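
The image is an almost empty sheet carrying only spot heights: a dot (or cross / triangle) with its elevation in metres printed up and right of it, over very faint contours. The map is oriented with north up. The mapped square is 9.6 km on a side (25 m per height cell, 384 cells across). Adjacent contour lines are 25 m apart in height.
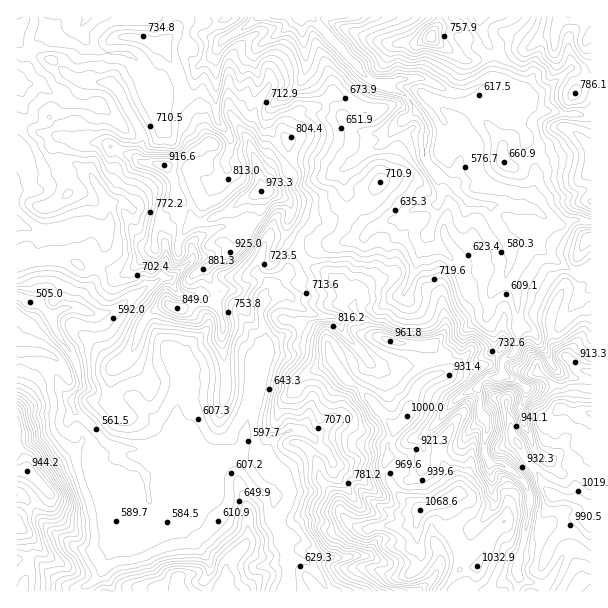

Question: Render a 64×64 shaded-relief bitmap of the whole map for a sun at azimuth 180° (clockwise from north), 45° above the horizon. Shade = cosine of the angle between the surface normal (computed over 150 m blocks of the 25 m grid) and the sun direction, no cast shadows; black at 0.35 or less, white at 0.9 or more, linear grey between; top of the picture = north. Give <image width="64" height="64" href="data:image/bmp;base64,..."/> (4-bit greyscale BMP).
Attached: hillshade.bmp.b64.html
<image width="64" height="64" href="data:image/bmp;base64,Qk12CAAAAAAAAHYAAAAoAAAAQAAAAEAAAAABAAQAAAAAAAAIAAATCwAAEwsAABAAAAAAAAAAAAAAABEREQAiIiIAMzMzAERERABVVVUAZmZmAHd3dwCIiIgAmZmZAKqqqgC7u7sAzMzMAN3d3QDu7u4A////AJqZrNyDVmVmiZmGiZZ6u5unvv/////9VszNundpyHiIiZrN24VUMzRneJZ5h2mqmpjN7u7c3/6GrMy6iJvKiIiJnNyoiGQiEiEkVnmZiJmYiqmZqZiKzciLu7uqmsyYh6rNplaJhmVDEAEmZ6vKmaqrqYd3q7u8y5mZuquIq6iI3NlkaZmZiIZERFZFi7mJqrzu7u3NzLqsqZmqvJmaupvtpnrLqZmZmYd3dlRYmImpve///9u7urypmKvMmZm7zNpozsmaqZqpmZmIZVd2iru8ve7u7Mu7zKqYi8uYqavMl439qJqqqZmZmZmHeHeKu7qruGeqq7zLu7loureqq7toz+uXmqqpmaqpmZh4iJmZmJqDNneJrNzLy3WJp6y6qVne2maaqqqaqqmZmYZomYd3ZkN4d5h4q8zKdXiHnduoi8yEN5qqqqqqqpmZlliqmHZSJ4VphURXq5dnZ3qrqpfMyBBImZqpqqqqqqqXeaqqqWJIVqt1RERnZEZSbKdneNyCAmmZmZmqqqqqqYeaqqqqZGeKuYl2ZkRDNBLLdniJqUEUeamYibqqqqqpeaqrupl3iJmqqoiHU1RWW9pWmqp2MTaKqpiqqqqqqqmaqrzLp3q7mIqZmZhUZJ3u1XmqqnMRRpqpmrqqmqqqqqqrvNyWrMy5iYeJmXVWrf6VzLqrhBNXmom9zLuqqqu7qqzKmHi7qph5qId5p0dmu0nMyqqGRXeYi97dy6qqrNyqq+uIm6iIiHrMuDaqVmOGLLu7q2RomHe83cy7qqq83Lqa3c3NuYirub3ccnuVhoRau7u8RXmpi9zLqqu6qrvMupit7szcu723e7u1GJe5lIZpuqoliZmsy7mZu7qqqry6l4zu3N7d3IZ4mrsxasqXYRaHZRR4mqiKqqu7uqqpq6qnad3czv3IZ3aqvMVIhUZAEzRDNXict4q7u7qqqpmaqqhWrN3O/YVndpzN7agQAJl0JFZWiayqq8zLqZqqmZqaqWVq3t3ZVniHas3d3WEG37QmiXiKuXqavMupmaqqqpqpdDac3Id3mZh2iau9y4ibgoqYmaumiph5u6maqru6mqqGRGm5d3q7u6mIiambkjMXunSaqWS6l1abqZq7vMubupiXeKh2rN3czLhUmGqzEAdmVIh2OcqHZouqvMy73Lu7uZl3hknM25dmh0IkRoYQNQFmiHV8uXd2arzu7tm8u8vMqHVCWqhiAAAWZAA0RkaXMUeYdpqHZ3dXzv//+6qby925YgJ3YgAAEiVmQ2d4mqqFRnVopmaJl1We//7euJy6qYd1WahjI0RWZkVoiJmqmqdWRXvJmszKdEnLms65u5lmaJq8uph1VniHRXmYiZh4qXeLu83d3e23M1JIq6zaqoeaqqqpqpiImYdmiZd5mHeql+7svN3M3uyDAqy7mqq7qruqqpiJq7mYdmiZqHmYhomY/u7N3su87tpXjeyYiazbqqqph3ibynZVaJmqiZiHZnje7u3cypnO/811vN3LrOyqqXZmVniZZVRpmaqZmIdXqrzMzLqpiJz//+Vq7/7L3cuWREVFZnd1VYqamZmYd4rcmZmZiZmIms7t65q97dqt2odVRVVmZ4dnqZmZmZiJmc2IiIiImZmZmsq9qqis3JzKqZh2d3domIqYmZiamZmHnHiZmYiJmad6yr65iIrdq8u7u6qoeHmZmoiZiKuqmHZmmszLqqqql3nLrcyqqs7L3Lu7u7qYiaqZiImJuqmIl1S97t3My6qHeLqZibzLzuvMupmrvLqpmYeYd4qYiJrMzby83d3Lupl3q7h1WLzd/rupmZq8zLupl4h4mZmau83/qHiszLrLvKeLqIdUat3+mImZiavMzLuoeKu7u7u7u7uYiIqqm93dyoqImYY0i6h3ZniJmrzLu4h6vMzMy7u7uaqqqZiczN7dyomal2RnVXh3Z4iJqqunaauqvN3Luqu7qqqpmrzM3/7amauoiIZWeJmYh2d3iGSby6q83Lu6mJuqq6q83NzMqWabu6mqhWeIqruodVZmVsy6qqu5q7qYiaq8vN7ty4UgAFq8yZp0aKq7u7qWRnd5u6qqmpiaqqqpu7vMzMuWM0EBNYqYiVRpq7u7uql2eImaqqqZmZmrzLm7uaqYhkRXdmdkVTiXRXmJqqqqqqhoqpqqq6iJqr3cp6mZh4dlR6lomYdjOqRWZ2d3iJvNy3aKqqq7qImqmZdmmImHd3Z6uHmpmHaLdWdUZ3iZrM3duXy6q7qZmZl1VmeJiId4iayniamYd5lniWNHeavKmavKvbqrupmZmImsy4iHiaq7zIeZqZiHd3iKpjNXm7hkIlncmZmZqpmZq83siIirzN3aeJqqmHd3Z3nLczWJdSEBWah5u6mZqru5iauaq8y7u6d5mqqYd3d2d6qWVndSJru6eKze26q8y8yHi8vMuoiHZ4mru5h3dnZoeIl3dTJ9/+7d7u7u3d7szciLy7yodmZmibvKiZZmdlZniIhzJ8zv///u7d3d7u7e27zLl3d2aJmrzMmbqGV4Y0Z3iEJt7d7////amrvM393M3bqGZneKvN3LqqqZg1iVNFaHJs3cvNzf/JmYmqqszLzMqpmIeJmaqYd5qZvJRZlkRnVs3Kh2Z3vJmpiqqHi6vKqaqZmYh2ZVVWiavN63V3ZXZruXVUREMliZd5iHd4m8qJqomamHZVVnd5u73vsyR2doyEI0REQwKIdnd2d3ibyo"/>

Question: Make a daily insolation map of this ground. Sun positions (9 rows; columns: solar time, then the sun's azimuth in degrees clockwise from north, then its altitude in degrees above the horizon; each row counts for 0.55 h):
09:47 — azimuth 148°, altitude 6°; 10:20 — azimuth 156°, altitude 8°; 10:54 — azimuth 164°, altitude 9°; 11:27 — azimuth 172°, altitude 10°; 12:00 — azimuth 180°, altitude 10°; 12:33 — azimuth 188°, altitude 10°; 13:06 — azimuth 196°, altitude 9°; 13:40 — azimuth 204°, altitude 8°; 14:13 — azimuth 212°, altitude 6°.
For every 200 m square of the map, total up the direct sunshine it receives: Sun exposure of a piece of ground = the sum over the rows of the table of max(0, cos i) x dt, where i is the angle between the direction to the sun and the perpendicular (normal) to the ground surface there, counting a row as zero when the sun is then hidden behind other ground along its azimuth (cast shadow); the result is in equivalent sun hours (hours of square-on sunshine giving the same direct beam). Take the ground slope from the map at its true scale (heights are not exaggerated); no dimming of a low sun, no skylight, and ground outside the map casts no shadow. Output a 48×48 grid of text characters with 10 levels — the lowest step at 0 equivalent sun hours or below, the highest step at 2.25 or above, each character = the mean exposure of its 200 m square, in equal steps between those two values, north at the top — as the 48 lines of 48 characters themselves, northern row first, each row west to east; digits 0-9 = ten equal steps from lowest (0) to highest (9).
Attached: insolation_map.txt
231122100000013336600000011000000000000000112341
332111101100032353000000002520000012321331113442
410000147774333210010000000266556796122232264555
542100000145523200000000000026699999722456988568
646400000124421000000010000001899998789888866614
334564330112330001000210000000000026886335656103
010345664000010000001200002100002410221223332334
110001114100000001001000124520143643343332223576
113100000200000002000000022356762153343222210000
421000000000000001300000112246400323344311345510
454543310000000020210023444332001213333312235652
345578865200003562220013554430000124333222234443
334325566676334421230011333200000016433453343222
333321465788722220010003310001123201433467543335
222222267653211100003211001123555531034455545663
310376433442351000277973322124555431012334444445
688866544111431014657845422345542110100110024678
256543333112434663338566443332100211101122211100
011111123302537201157254431000000001111112322112
221111222345542452594363100000000000111111112226
345542211279791049973554100000000000111111110167
788777633675102765425733430000000000001111110001
977567557730007631135444344100000000000100110111
143565566200000026632102212220000000000000000100
002301342004865872432000111210000000000000000000
210110000028999752363541000000000000000000000000
100032000145889635544542100032100001000000000000
100023100243454465443322231027875442001000000000
223102100443234554332110132102554431032000000200
001311235642233333322100265100121001434200110000
001230345543333323322113777610000167873000120000
001130033444433223432136657960000346300100000000
012113432135433435531387657686001231001442000100
111201554334434456432477565347504640040030013545
211000157754333465334831341013358500310011055454
100002136764333345335422024321141012200024035523
000012222222233333334466202554210111000188214334
000012220244333332133344300013432000000003700243
730001222123223322112333310002410000000000330012
563001222223233222201233320000320000010000061000
036621222322221111101221100001022003553001127752
049852222211100000112212444000123476555002225422
214852222110000000121135425622433454441044233355
841254221000000000011233688999655446321365232456
763002210000000000253123489887775424422346223424
237410000000000001454322320000144453212443124210
123784100000012201101232047777424751366541464110
233354001212221012113533316999999921545411011111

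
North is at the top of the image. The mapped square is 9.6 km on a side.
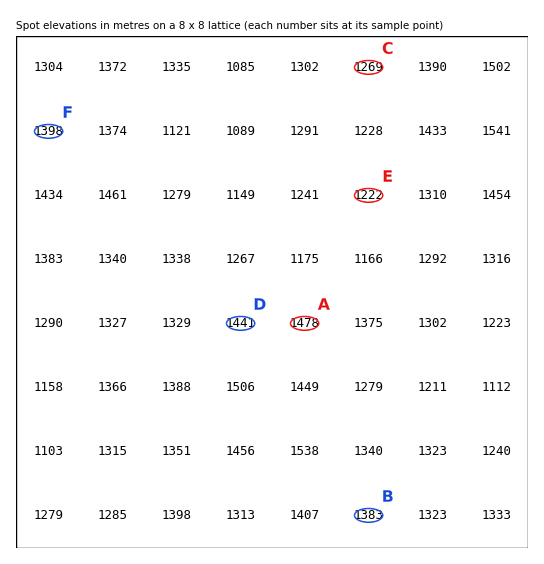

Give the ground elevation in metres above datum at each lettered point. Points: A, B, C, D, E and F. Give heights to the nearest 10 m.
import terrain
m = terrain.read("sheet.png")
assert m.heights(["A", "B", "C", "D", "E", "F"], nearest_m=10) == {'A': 1480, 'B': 1380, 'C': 1270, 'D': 1440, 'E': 1220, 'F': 1400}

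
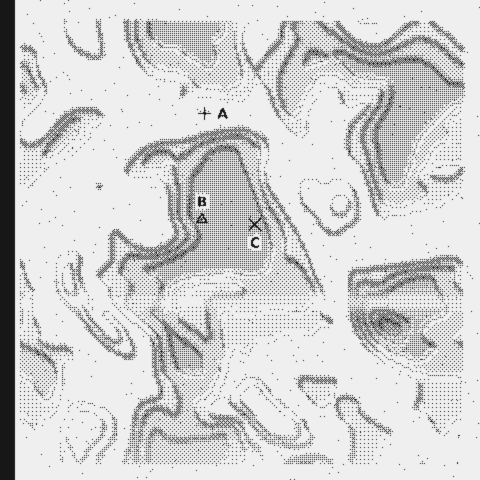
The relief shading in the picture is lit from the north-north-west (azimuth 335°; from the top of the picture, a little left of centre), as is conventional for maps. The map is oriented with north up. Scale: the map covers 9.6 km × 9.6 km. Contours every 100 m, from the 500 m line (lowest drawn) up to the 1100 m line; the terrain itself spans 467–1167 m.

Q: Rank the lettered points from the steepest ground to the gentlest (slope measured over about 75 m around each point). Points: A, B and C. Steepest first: B C A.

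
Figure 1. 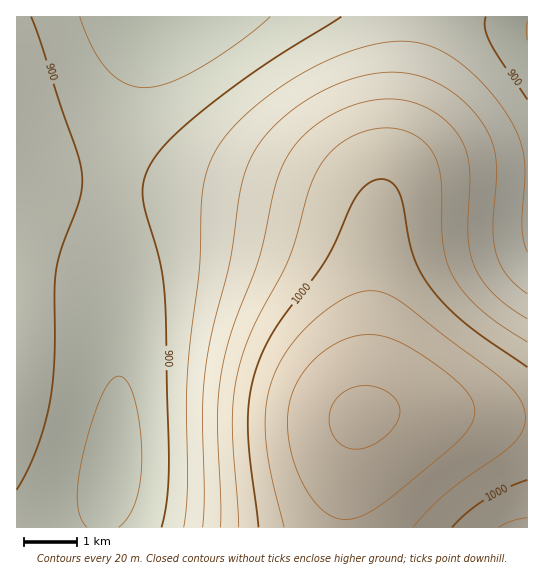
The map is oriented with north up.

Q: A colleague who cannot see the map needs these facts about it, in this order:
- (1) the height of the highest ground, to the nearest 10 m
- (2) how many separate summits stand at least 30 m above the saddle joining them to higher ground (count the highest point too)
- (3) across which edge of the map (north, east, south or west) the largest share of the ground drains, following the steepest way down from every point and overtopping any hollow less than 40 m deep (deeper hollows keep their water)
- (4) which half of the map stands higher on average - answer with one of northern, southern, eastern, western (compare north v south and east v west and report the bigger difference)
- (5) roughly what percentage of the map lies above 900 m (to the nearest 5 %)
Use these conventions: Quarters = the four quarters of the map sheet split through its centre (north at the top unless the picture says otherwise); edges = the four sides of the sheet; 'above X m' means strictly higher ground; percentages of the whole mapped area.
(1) The highest ground is at about 1060 m.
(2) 1 summit rises at least 30 m above its surroundings.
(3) Most of the ground drains across the southern edge.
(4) On average the eastern half of the map is the higher ground.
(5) About 75 % of the map lies above 900 m.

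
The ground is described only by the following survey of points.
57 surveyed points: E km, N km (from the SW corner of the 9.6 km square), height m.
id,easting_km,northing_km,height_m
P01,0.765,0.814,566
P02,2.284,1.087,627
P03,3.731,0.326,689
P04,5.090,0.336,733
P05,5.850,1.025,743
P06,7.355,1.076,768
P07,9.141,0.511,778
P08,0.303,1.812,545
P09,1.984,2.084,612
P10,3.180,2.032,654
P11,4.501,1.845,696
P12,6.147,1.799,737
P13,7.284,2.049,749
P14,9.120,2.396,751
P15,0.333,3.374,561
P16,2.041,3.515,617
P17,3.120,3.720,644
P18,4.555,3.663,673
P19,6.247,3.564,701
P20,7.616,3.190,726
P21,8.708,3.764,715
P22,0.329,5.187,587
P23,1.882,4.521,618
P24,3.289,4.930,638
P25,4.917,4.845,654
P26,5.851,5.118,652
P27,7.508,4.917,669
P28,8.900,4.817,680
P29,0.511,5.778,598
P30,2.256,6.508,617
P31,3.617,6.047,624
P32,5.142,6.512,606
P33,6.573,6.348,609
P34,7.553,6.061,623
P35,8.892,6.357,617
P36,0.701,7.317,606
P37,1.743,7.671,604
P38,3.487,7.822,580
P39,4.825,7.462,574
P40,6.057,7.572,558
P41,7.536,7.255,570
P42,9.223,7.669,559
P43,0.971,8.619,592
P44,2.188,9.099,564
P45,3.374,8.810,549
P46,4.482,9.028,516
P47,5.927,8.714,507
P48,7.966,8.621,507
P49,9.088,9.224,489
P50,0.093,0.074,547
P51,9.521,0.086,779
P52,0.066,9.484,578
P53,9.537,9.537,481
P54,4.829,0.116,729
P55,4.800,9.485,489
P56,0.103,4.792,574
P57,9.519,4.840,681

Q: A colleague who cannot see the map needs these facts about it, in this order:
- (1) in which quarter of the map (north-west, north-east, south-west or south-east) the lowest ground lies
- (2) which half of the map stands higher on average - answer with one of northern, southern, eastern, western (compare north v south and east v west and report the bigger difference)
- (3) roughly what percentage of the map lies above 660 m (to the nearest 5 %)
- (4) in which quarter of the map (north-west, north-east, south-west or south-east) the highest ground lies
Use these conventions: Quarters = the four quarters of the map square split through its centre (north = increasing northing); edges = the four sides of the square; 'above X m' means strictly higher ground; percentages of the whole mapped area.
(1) The lowest point lies in the north-east quarter of the map.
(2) The southern half stands higher on average than the northern half.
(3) Ground above 660 m makes up about 35 % of the sheet.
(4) The highest point lies in the south-east quarter of the map.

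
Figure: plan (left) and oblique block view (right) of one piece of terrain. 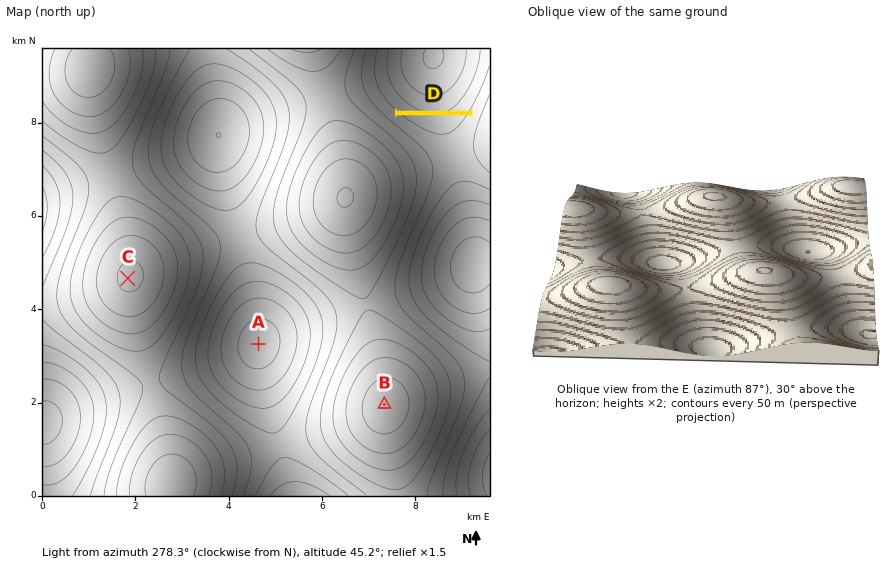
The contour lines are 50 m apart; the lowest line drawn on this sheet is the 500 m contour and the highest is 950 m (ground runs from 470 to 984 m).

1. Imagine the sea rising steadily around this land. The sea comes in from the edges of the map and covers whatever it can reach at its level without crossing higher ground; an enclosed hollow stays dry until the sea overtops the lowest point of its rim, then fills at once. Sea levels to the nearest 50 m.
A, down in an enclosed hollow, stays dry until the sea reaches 650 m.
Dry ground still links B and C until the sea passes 700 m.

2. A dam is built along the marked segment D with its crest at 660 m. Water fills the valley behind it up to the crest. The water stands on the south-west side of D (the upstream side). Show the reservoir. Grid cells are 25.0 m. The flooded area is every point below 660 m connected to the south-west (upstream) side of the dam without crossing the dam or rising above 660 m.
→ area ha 52.9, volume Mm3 11.74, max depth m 57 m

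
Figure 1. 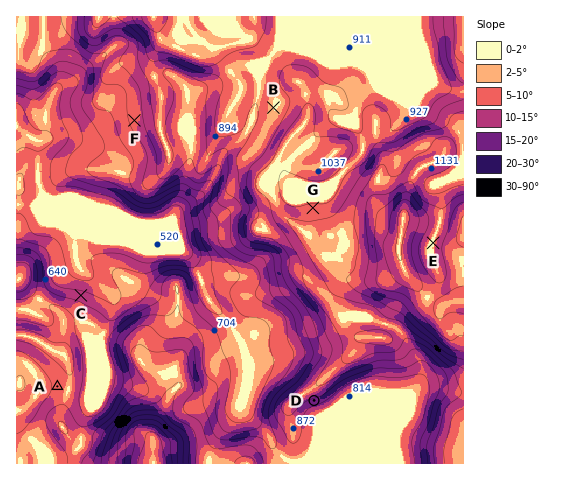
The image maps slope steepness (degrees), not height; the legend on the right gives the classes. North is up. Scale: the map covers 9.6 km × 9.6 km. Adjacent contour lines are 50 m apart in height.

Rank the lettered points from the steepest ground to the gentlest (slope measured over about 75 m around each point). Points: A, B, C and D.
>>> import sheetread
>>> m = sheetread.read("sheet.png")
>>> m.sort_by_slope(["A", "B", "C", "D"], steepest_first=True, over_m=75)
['D', 'C', 'A', 'B']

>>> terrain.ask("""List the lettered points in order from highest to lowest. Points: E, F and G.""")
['E', 'G', 'F']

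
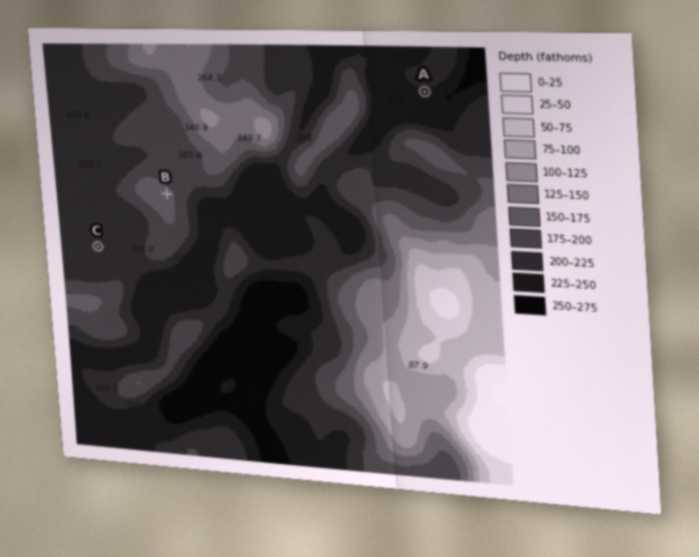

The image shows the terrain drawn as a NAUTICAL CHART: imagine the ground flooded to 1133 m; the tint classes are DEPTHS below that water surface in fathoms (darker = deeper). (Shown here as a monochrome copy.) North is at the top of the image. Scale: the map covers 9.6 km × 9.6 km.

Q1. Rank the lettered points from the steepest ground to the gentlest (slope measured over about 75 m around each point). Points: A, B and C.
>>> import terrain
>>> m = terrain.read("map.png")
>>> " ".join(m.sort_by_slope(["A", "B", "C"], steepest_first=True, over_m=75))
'A B C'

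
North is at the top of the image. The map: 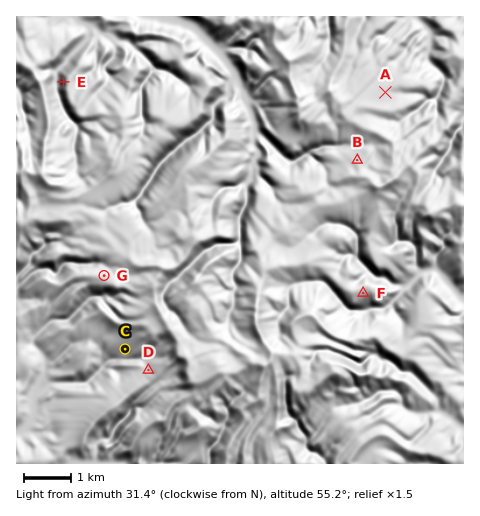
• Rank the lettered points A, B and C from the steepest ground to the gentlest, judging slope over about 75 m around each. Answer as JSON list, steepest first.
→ ["C", "B", "A"]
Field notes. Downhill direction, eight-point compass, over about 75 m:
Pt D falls NW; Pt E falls W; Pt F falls SE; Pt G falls N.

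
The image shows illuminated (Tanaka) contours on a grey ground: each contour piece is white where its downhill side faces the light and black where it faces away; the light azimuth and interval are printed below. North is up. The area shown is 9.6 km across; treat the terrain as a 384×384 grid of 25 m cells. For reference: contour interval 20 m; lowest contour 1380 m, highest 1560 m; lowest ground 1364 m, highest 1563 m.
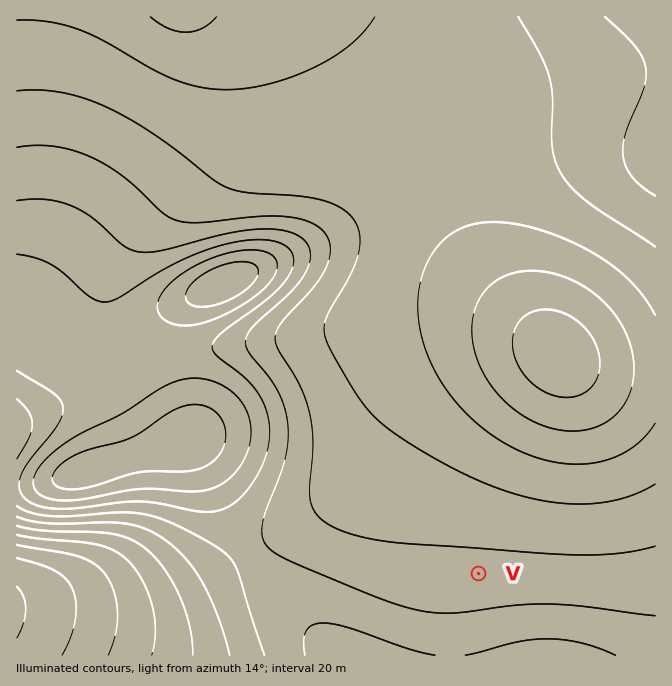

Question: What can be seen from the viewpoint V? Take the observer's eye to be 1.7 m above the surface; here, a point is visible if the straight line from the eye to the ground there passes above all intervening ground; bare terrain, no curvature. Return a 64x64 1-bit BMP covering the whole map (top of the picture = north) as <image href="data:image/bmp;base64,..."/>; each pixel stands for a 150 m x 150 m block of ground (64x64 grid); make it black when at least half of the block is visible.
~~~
<image width="64" height="64" href="data:image/bmp;base64,Qk0+AgAAAAAAAD4AAAAoAAAAQAAAAEAAAAABAAEAAAAAAAACAAATCwAAEwsAAAIAAAAAAAAA////AAAAAAD////wAAAAP////+AAAAA/////wAAAAH////+AAAAB/////wAADAP////+AAA/D/////wAAH///v//+AAAf//4///wAAD//+D//+AAAf//wP//wAAB///AAP8AAAD//8AAPAAAAB//wAAAAAAAD//AAAAAAAAP/8AAAAAAAA//wAAAAAAAD//AAAAAAAAP/8AAAAAAAA//4AAAAAAAD//AAAAAAAAP/8AAAAAAAA//wAAAAAAAD//AAAAAAAAP/4AAAAAAAA//gAAAAAAAB/8AAAAAAAAD/gAAAAAAAAH4AAAAAAAAAAAAAAAAAAAAAAAAAAAAAAAAAAAAAAAAAAAAAAAAAAAAAAAAAAAAAAAAAAAAAAAAAAAAAAAAAAAAAAAAAAAAAAAAAAAAAAAAAAAAAAAAAAAAAAAAAAAAAAAAAAAAAAAAAAAAAAAAAAAAAAAAAAAAAAAAAAAAAAAAAAAAAAAAAAAAAAAAAAAAAAAAAAAAAAAAAAAAAAAAAAAAAAAAAAAAAAAAAAAAAAAAAAAAAAAAAAAAAAAAAAAAAAAAAAAAAAAAAAAAAAAAAAAAAAAAAAAAAAAAAAAAAAAAAAAAAAAAAAAAAAAAAAAAAAAAAAAAAAAAAAAAAAAAAAAAAAAAAAAAAAAAAAAAAAAAAAAAAAAAAAAAAAAAAAAAAAAAAA=="/>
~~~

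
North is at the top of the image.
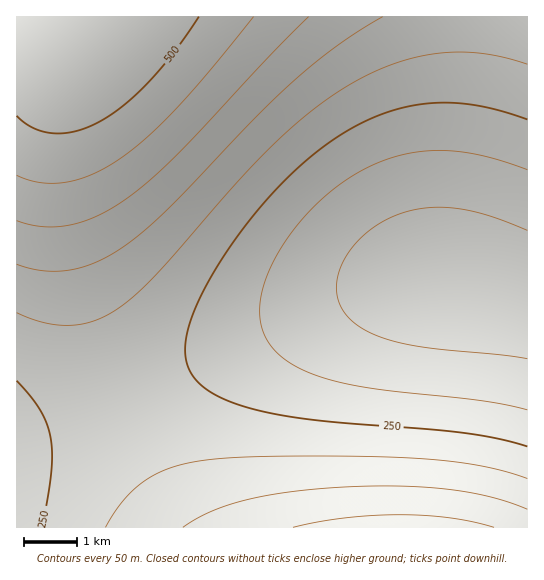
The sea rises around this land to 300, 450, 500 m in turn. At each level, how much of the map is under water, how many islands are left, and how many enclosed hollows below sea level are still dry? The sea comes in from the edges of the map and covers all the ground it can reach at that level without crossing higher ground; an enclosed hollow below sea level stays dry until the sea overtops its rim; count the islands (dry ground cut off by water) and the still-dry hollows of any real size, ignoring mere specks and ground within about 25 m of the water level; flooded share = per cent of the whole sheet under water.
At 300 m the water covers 60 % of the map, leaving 0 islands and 0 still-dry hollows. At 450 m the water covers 90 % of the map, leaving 0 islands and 0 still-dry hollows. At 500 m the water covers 94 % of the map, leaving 0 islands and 0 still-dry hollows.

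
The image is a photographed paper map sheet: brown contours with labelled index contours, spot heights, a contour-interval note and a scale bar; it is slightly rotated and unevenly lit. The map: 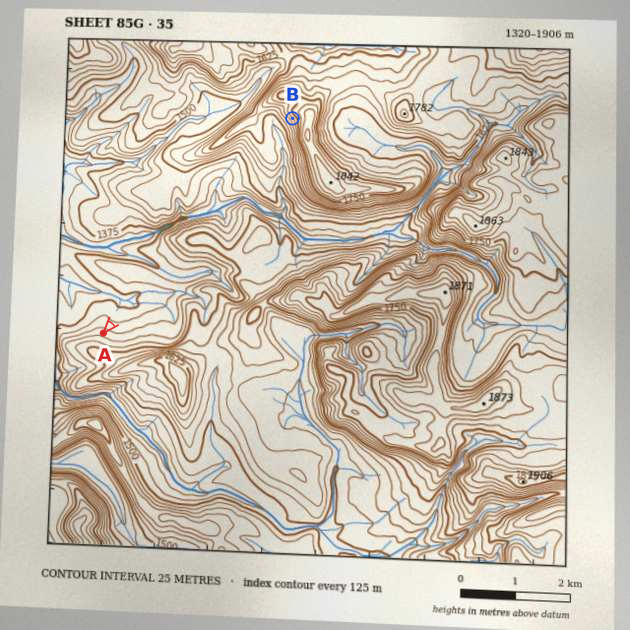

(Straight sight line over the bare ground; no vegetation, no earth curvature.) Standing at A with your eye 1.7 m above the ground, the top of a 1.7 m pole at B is visible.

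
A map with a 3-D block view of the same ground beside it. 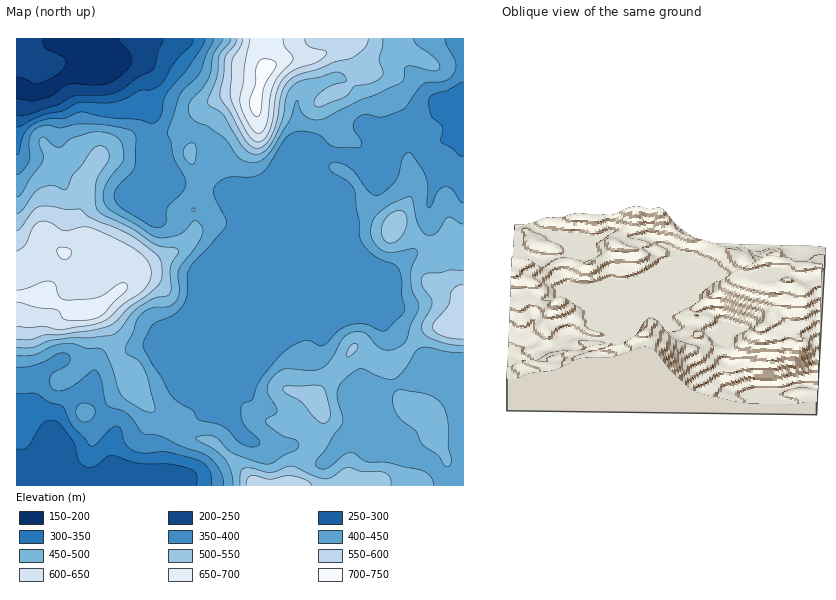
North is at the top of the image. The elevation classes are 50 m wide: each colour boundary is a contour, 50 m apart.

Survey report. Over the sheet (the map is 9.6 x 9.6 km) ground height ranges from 180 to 720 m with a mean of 430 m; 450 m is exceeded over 31.8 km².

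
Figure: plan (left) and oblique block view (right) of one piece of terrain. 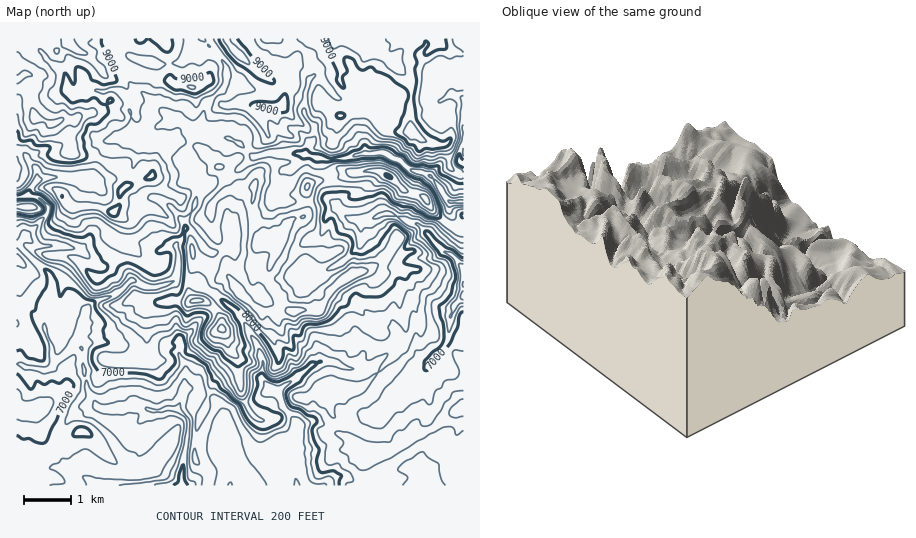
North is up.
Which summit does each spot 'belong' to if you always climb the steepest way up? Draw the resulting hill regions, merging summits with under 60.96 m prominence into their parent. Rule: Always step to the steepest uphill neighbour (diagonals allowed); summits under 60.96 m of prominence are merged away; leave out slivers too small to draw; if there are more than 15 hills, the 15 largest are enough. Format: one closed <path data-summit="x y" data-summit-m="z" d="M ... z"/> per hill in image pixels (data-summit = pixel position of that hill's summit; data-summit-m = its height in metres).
<path data-summit="35 118" data-summit-m="2953" d="M329 361l-9 0-8 4-34 27-7-3-5 3-14 12-22 10-6 4-9-18-15-5-8-6-8 1-8 19-9-1-8 3-12-1-13 19 0 6 6 6 1 5-4 17 7 22 153 1-6-36 5-9 1-13 3-3 11-3 23 3 26-10 16 1 9-6 18-18-10-3-21-22-19 2z"/><path data-summit="276 238" data-summit-m="2726" d="M203 135l-10 2-5 12 3 31 8 10-4 17-10 15 0 6 8 4 9 13 7 6-11 24 0 10 16 9 20 15 12 15 10 18 11-12 0-25-2-5-10-7 25-15 14-3 18 1-1 8 5 7 20 12 14 17 6 10 6 26-6 12-4 1 12 0 8-2 21 22 5 3 6 0 6-5 14-16 4-9 20-21 2-24 4-10 10-11 0-28-13-14-6-2-13 6-16 0-13 5-5-1-24-22-3-7-2-13-9 1-12-3-21-19-19 3-30-2-4-5 7-21 13-6 9-12-2-2-31-2-17 5-12-13-11-6z"/><path data-summit="113 212" data-summit-m="2768" d="M132 130l-20 8-4 4-1 7-8 10-5 14-5 7-29-3-17 1-4 1-7 7-4 9 11 3 10 11-1 5-9 9-15 14 14 9 23 0 20 4 27 23 9 19 14-11 14 5 9 2 21-8 3-10-1-21-2-3-10 3-7-3-17-43 9-5 11 2 1-5 6-9 23-7-2-11-7-6-21-13-9-1-12-7z"/><path data-summit="363 39" data-summit-m="2861" d="M463 38l-171 0 0 6 10 4 6 6 2 11 4 5 0 6-5 3-4 13-1 21 11 14 0 10-10 17 20 5 12 0 27-5 1-26 11-15-1-7 8-2 12-8 37 2 8 4-4 8 0 3 3 2 13-3 11 1z"/><path data-summit="34 408" data-summit-m="2240" d="M78 346l-5 1-27 23-30-6 0 121 128 1-2-12-5-11 4-17-1-5-6-6 0-6 15-19-8-4-25 3-17-1-11-16-6-27 0-15z"/><path data-summit="463 408" data-summit-m="2365" d="M433 356l-17 24-35 34-5 2-16-1-26 10-18-3-16 3-3 3-1 13-5 9 6 35 28 1 12-9 9 0 8 9 18 0 17-13 21-7 11-1 2-13 10-9 9 0 8 6 1 13-4 3 16 5 1-97-15-3z"/><path data-summit="197 300" data-summit-m="2640" d="M181 280l-6 0-4 3-17 5-9-2-14-5-16 14-23 8-6 9-9 33 5 2 7-5 21 0 9 6 2 42 8 17 12-1 12 5 25-4 6-16 1-14 0-12-6-10 3-8-1-9 9-6 13-15 20-16-29-19z"/><path data-summit="239 55" data-summit-m="2837" d="M291 38l-88 1 23 28-1 19-19 18-2 6-5 14 4 11 27 3 11 6 12 13 17-5 35 2 10-17 0-10-11-14 1-21 4-13 5-3 0-6-4-5-2-11-6-6-9-3z"/><path data-summit="294 312" data-summit-m="2717" d="M301 275l-24 5-22 13 10 7 2 5 0 25-11 11 7 22-1 16 14 13 38-28 15-3 18 7 8 0 7-12-6-26-6-10-15-17-19-12-5-7 1-8z"/><path data-summit="389 176" data-summit-m="2752" d="M383 152l-57 7-1 6 5 10 2 26 11 13 7 5 12 2 8-1 12-6 10 0 17 8 8 2 16 17 13-13 5-9-2-9 2-8-7-6-7-13-7-7-21-7-9-9z"/><path data-summit="222 329" data-summit-m="2703" d="M224 302l-6 2-16 14-12 14-9 6 1 9-3 4 6 14-1 24 8 0 8 6 15 5 9 18 6-4 22-10 18-14-8-11 1-16-8-22-18-29z"/><path data-summit="411 132" data-summit-m="2844" d="M414 96l-19 0-12 8-8 2 1 7-11 15 0 25 21 1 6 4 8 2 9 9 22 7 10-12 18-3 1-13 4-4 0-31-12-1-13 3-3-2 3-12-7-3z"/><path data-summit="192 88" data-summit-m="2812" d="M202 38l-7 0-3 3-10 20-20 4-7-1-2 17-7 11 0 3 15 15 24 12 4 4 1 8 3 3 10-2-4-11 6-18 18-16 3-7-1-19z"/><path data-summit="70 46" data-summit-m="2906" d="M113 38l-87 0-1 2 9 4 18 20 12 7 3 18 4 6 4 1 10-4-3-16 14-15 13-7 19 1z"/><path data-summit="307 187" data-summit-m="2695" d="M308 155l-4 0-10 13-13 6-7 21 4 5 19 2 11 0 15-3 9 2-2-26-5-15z"/>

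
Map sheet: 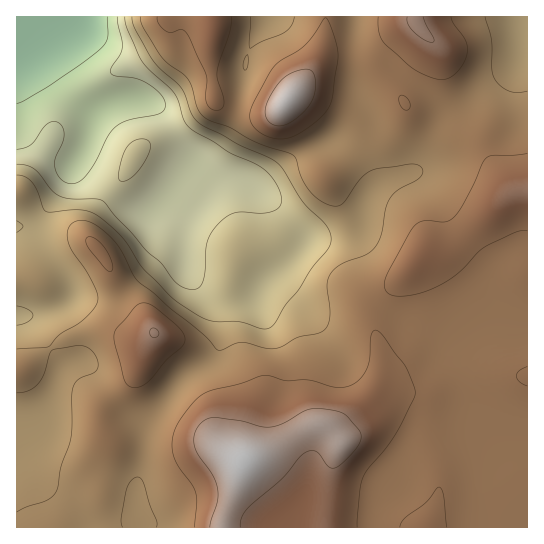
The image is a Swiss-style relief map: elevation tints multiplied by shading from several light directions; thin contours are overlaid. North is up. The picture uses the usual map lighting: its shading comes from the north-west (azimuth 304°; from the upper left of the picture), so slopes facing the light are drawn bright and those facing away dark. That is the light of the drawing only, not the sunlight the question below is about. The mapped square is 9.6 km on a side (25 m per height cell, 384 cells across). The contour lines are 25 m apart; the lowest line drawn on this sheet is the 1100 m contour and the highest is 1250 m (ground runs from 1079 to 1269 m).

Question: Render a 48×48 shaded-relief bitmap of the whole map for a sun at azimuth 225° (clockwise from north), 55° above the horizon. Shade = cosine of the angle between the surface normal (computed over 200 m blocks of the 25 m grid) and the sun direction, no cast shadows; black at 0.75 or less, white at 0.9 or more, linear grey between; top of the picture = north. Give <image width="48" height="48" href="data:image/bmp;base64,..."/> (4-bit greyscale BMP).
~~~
<image width="48" height="48" href="data:image/bmp;base64,Qk32BAAAAAAAAHYAAAAoAAAAMAAAADAAAAABAAQAAAAAAIAEAAATCwAAEwsAABAAAAAAAAAAAAAAABEREQAiIiIAMzMzAERERABVVVUAZmZmAHd3dwCIiIgAmZmZAKqqqgC7u7sAzMzMAN3d3QDu7u4A////AHd3Z3d3d3iJmYdmd3d3dlZnd3dmZ3d3d3d3d3d3d3iJmYd3d3d3dmZnd3d2Z3d3d3d3d4h3d4iZmZh3d3d3dmVnd3d3d3d3d3d3d4d2d4iZmamHd3d3d2Znd3d3d3d3d3d3eId3d4mZmqmHd3d3d2Znd3d3d3d3d3d3iId3d4mZqqmHd3d3iHZnd3d3Z3d3d3d3iIiHd4maqph3Zmd3iHdnd3d3Z3d3d3d3iIiHZ4maqYdmZmd4iHZmd3d3d3d3d3d3iJh2ZniZmHZlVWd4h2ZmZ3d3d3d3d3d3iZhlZ3iIh2ZVVWZ3dmVWZnd3d3d3d3d3iYdmZ3d3dmZlVWZmZVVWZnd3d3d3d4d3iYdneHd3dmVVVWZlRFVmZnd3d3d3d4h3iHZ4iHd3dlVVZmZlRFVmZmd3d3d3d4d3d3Z4mHZ3dlVmZmZlVWZmZmd3d3d3d2Znd2eJmHZ3dmZmZlZmZmd3ZmZnd3d3d1Vnd3iamHd3d2d2ZVVmZmeHdmZnd3d3d1VneImqmHd3ZmZmRFZmZniHdmZ3d3d3d1VneImpiIdlRFVUNFZmZ4iHZmd3d3d3d2ZmZ4iIiHUxEjRDNWdmZ4iHZnd3d3d3d3d2Znd3d1IAAkRERndmeJiHd3d3d3d3d4iHZnd3djAAE1ZVZ3d3iZh3d3d3d3d3d5mHd4mYdBABRnd2d3d4mZh3eId3d3d3d4h2aKqoUwATV4h3d3d4mYd3iIh3d3d3d3dmebuWMQE1eIh3d3d4iHZneIh3d3d3d2ZWiruEEBNGeIh3d3d3d2ZneId3d3d3d2Znm7lRADRXiIh3d3d3d3ZneId3d3d3d2Z4q6YQAUVniIh2Z3d3iId3iIdmZ3d3d3d4mWIAA1ZneHdmZmZ4mpd4iIdmZ3iHd3d4dSAAJWZnd3dmVmeJupd4iIdmZ4iIiIdmQgATVnd3d3ZlVmibuod4iHZmd4iIiHZDISNWd3d3d3ZlZom8uXd4h3Zmd4iIiFMRI1Z3d3d3d3dmeJvMqHZ3d2Znd4iHdxEBNWd4d3d3d3d3irzLl2Z3d3d3d4h3ZgEjVneId2Z3d3iJq8y5dmZ3d3d4iIh2ZSNFZ3iId2Z3eJmrzcuXZWZ3iHiIiIdmVVZmZniIdmZnibzd3cqXZnd4iIiIiIdmZmd3ZneHZlZorN3d3bqHd3d3iIiIiHdmZnd2Zmd2ZVV5zu3LzKmHd4h3iIh3d3ZmZnd2Vmd2VVaL79qZqph3d3d3iYd3d2ZmZndmZnd3Zmit7adomYd2ZmZ4mHZnd2ZmZmZmZ3iIeJve23VXiIdlVVZ4iGZ3d2ZmZmZmd3iIib3uynRWiHZlRFeIh2eIh2ZmZmZmZ3eIm9/suXVXiHZVRGeId3iZh2ZmZnd2Zmd4nO7KqXVXiGVVVWeHd4mZhmZVZnd3dmd4re2pmXVWd2ZmZVZ3iZqYZVVVZnd3d3eK3uyYmXVWZmZnZVZ4mamGVERVZnd3d3is79qIiHVVZmd3dVZ5mphlM0RVZnd3d3i9/sl3iHVFVmeIdlaJmZdUM0VVZg=="/>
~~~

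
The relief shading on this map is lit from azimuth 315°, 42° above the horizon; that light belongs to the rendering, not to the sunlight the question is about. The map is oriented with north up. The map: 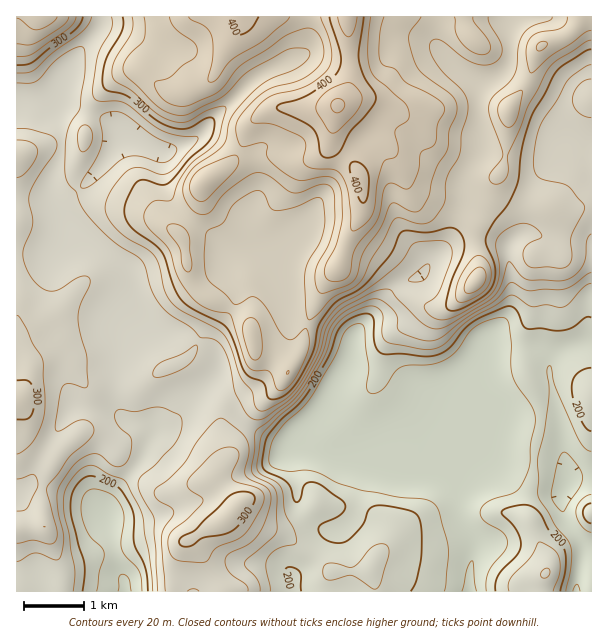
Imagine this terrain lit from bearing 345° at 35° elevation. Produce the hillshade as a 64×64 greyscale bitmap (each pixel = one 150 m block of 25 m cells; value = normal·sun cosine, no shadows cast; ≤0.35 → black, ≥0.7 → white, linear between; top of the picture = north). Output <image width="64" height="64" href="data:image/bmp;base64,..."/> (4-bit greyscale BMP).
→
<image width="64" height="64" href="data:image/bmp;base64,Qk12CAAAAAAAAHYAAAAoAAAAQAAAAEAAAAABAAQAAAAAAAAIAAATCwAAEwsAABAAAAAAAAAAAAAAABEREQAiIiIAMzMzAERERABVVVUAZmZmAHd3dwCIiIgAmZmZAKqqqgC7u7sAzMzMAN3d3QDu7u4A////AJqqmYiJmaqrqZmZq7upmqqpmZmZmZmZmZmau7qZhlabmqmZiImZmqqpmImru6qZmqqZmZmZmZmZmZq8y6qXZpuZmZmZmIiImqmHiJqqqZmZmqqqqZmZmZmZm8zcu6l3m4iIiZmZmIibqHd4iIiIiIiau7u6mZmZmZmavN3Mu5ead3d4mqqZmZqph3d2Zmd3iJq7u7upmZmZmZq7zLu7qZl3Zniaqqqqqruph2VWZmeJqru7u7qZmZmZmZqqqry6mIiIiJqqq7qrzcuYdmZneJqqqqu7uqmZmqmZiJmaq8uXqqmZmqqruqrN3LqYdmeJqpmZmqu6qqmaqpiIiZqruoe7upmZmqqqmavMzLqHZ4mqmImaqru7qqqqqpmau7u6qru6iImZmZiImaq8zKh3eKupmaq7zMzLqqqrzMzMu7vNqrqHeIiIiJmZmZq8y6mImqqru8zN3cy6qqvMzMuqq96aqXZnd2eJq7qpmaze7cqqvMzMzMy7u7qqqrvLupmazImYZVZmVpu8zLuqmrzv7czMzMu7uqqqqqqqqruqmJmriJl1VWZmirvMzLqpiKzdzMy7uqqqqqqqqqqqqqqZmZmImpdVZ4iJu7vMu6qHaKu7u6qqqqqqqqqqqqqqqpmZmIiKqGZomZmqu7y7u6hmiaqqqZmaqqqqqqqqqqqqmZmIiImqh3iamZqru7u7unVomqqZmZmZmqqqqqqqqqqZmYiIeaupiaqpmqq7u7u6dEeZqqmZmZmZmqqqqqqqqpmZmIh4m7qqqqmZmqu7u6ljE3iaqpmZmZmZqqqqqqqqmZmZiIiau6qZmZmZqruqqXMANomqqZmZmZmaqqqqqqqZmZmIiJmqmZmIiJmaq6qZhiACaaqpmZmZmZqqqqqZmZmZmZmZmZmZmZiIiZmrupmZUABHmqqZiZmZmaqqqZmZmZmqupmZmZmZmZiIiZq6mImFABaKqqmZmZmZmqqqmYmZmqu7mZmZmZqqmYiImaqXaJhAA3mqqpmZmZmZqqqZmaqqu7uZmZmZqqqqmYiJqpdnmoMAWKqqmIiHeJmaqqqqmqu7qqmZmZmaqquqmYmZmHebtxA3mqmHdmVWeJqqqqqZq7uqqpmamaqqq7uqmZmIiJq5USaKqYZlVERXmaqqqZmqu6qqmZqqqqqqqqqZiImZmrqDNYmqh2VVQ0aJqqqZiImaqqmZmqqqqqqqqZh3mqmqqpU0aKqoh3dUM2iZqpiHd4iqqZmZqqqqqpmIdmerqqqqlSE2irqZh2QQJXiamIh3iKqqqZmZmqqpiHZVaKy6qqqWIAJYqpiIdiAANYmYiIiIqqqqmZmZmZmHZmZ5vLqqqpcxACV4iJqpYQACaIiIiIiqq7qZmZmZmYh3iaqruqqqqFIAA2iJq8umEAFXd3d3iKqru6mZmZmZmYiauqqqqqqpYxASWJq7zMpiAlZmZmZnqqq7qpmZmZqZiKqqqqqqqqqFQzRXmqu8zLdEZ2ZVVVWqqqu6qZmZmpmJmqqqqqqqu6h2ZWZ4mrzd24Z4d3d2VaqqqqqqqZmZmZmZqqqqqqq8y5d3ZneJq83duImYiZh3mZqqqqqZh3iJqZmZqqqqqr3cl3d3d4iau8y5mqqaqZiZmaqqqZh2Z3iZmZmZmZqqrNynZneHdniau5iKu6qpmIiZqqqZh3d3iamZmZmZmZqrzKhVZ3dlVomph3mqqZmImZmqqZiIiImquoiJmZmZmaq8uWVXdlVniamHd4mZmYeZmamZmZmZqru5d4mZmZiJmqu6dmZmZneJqph4iImZmKqZmZmaqqq7u6h2eJmZmIiJq7qHZ3d3iJqqmIiZmZqZmZmZmqu7u7vLmHZniJmYdniqqph3eIiImamYiZqqqqqImZmau7u7vMy5h2Z3iZh2VomZmHeIiImZmZiImruqqneJmZmrzMzN3tyodmd4h3ZUV5mYd4iIiJmamIiau6qqd3iamJvMzd3e/9uYd3d4iGVGiqmHiIiIiaqqiJqqqqqHeJqYirzd3M7//sqYiImZh2ebupiZmIeImruYiaqqqpmImph5q8y7u9//7KmZmqqpiJu6mZmYd4iaqpiJmqqqy6maqHiau6mIrO/sqZmZmqqYiqqpmZiIiZqqmImaqqrcu6q6mZqph2VovdyoiIiImZd4maqZiIiJmZmHeJmqmcy7u7upmZh2RER6zLmHd3eJh2Z4mZmZmIiZmXZnmZmZu6qrzKmIh2VEM0es25h3iIiIZmiZmZmYeJmZhmeJmZmqqqq7l3dmVVVUM3vey5maqpmHZ4maqZmImqqoZniZmZmZqqqXVVZneHZDR77u3MzMu6mImqqqu6qavMp2aJqqiJmaq6hlVniamXVFjO/u7u7dyqqqu7vMu6q93JZnmqp3iZqruodnmru6qGVove7u7u3Lu7u7vMy7qqvMp2eJq1Vnmau7qYmqu7u6hlaKzN3u3cqru6q7u7qYibyoZniaREZ5mrzLuqqru7uXZWeau83MupqrqqqqqXd4m6hlVnhUM1eKvMzLuqqruqhlVWiaq7qpmZqqqqmXdneaqWVEVmZCNGm83cy6qqmqqXZVZniaqpiImqqZmYd4iau7l2REh1MiR5vNy6qZmJmpiHZmZ4iZiHiZmZiIiZqqq83bp1SIdUM1iry7qpmIiaqZh3ZniJmHeJmYiImaq7qrze3KhpiHVEV5q7qqmYiJqpmYd3eImZh4iZiIiaq7qqq93duX"/>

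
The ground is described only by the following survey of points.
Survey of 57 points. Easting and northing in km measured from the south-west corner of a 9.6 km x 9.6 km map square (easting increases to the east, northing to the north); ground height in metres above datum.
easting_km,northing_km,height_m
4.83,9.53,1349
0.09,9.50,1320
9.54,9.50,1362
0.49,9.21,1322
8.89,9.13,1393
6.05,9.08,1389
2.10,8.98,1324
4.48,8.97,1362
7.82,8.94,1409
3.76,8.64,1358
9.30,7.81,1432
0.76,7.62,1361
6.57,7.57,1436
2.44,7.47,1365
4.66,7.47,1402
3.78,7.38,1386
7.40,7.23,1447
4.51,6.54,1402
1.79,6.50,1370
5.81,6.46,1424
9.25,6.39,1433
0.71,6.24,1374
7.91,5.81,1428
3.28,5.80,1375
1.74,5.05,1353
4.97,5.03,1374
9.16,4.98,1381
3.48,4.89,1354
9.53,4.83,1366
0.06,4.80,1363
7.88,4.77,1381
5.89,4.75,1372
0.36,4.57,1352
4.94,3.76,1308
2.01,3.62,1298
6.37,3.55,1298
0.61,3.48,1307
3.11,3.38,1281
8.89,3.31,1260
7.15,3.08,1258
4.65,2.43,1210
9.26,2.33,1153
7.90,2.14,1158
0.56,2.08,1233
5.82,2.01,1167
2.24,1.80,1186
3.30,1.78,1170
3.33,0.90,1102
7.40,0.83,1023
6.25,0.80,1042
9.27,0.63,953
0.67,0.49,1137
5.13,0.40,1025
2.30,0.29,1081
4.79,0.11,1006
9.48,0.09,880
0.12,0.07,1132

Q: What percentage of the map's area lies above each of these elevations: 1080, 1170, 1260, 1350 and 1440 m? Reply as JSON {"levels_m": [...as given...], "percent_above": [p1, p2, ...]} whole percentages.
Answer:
{"levels_m": [1080, 1170, 1260, 1350, 1440], "percent_above": [91, 81, 69, 47, 4]}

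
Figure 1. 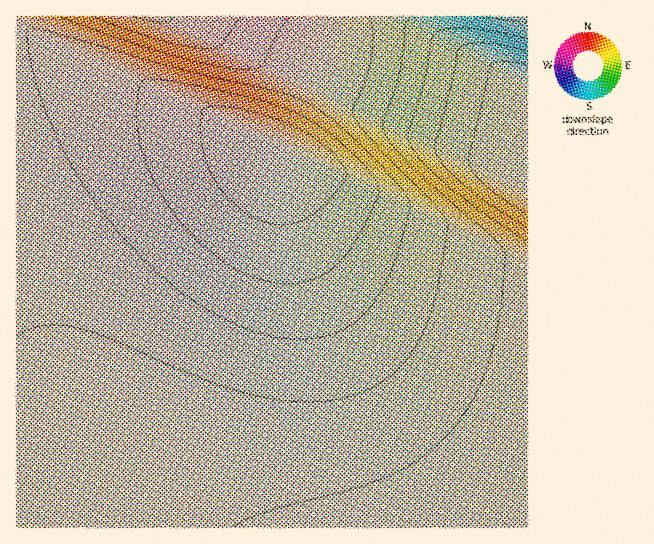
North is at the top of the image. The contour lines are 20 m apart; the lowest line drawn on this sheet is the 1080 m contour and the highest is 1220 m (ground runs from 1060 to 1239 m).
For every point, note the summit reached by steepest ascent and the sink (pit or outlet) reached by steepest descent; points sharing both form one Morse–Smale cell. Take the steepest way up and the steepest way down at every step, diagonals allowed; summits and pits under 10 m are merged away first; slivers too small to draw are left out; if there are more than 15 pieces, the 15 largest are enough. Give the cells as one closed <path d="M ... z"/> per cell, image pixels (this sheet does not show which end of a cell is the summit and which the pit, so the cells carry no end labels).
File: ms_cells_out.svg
<path d="M22 28l-6 1 1 499 511-1-1-260-56-4-37-6-55-16-36-20-20-18-16-21-13-30-133-59z"/><path d="M527 16l-194 0-2 18-7 23-43 89 15 8 11 28 22 27 22 18 28 14 55 16 37 6 56 4z"/><path d="M331 16l-314 0-1 11 19 6 126 60 121 52 42-88 7-23z"/>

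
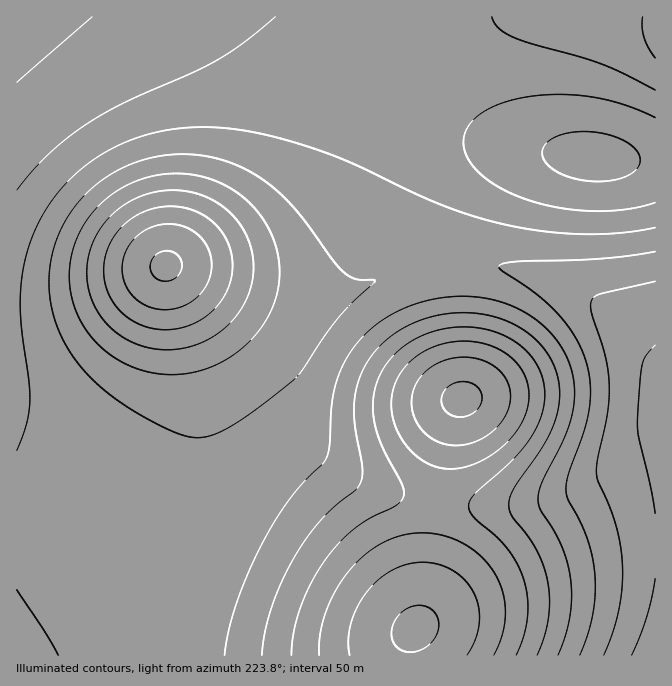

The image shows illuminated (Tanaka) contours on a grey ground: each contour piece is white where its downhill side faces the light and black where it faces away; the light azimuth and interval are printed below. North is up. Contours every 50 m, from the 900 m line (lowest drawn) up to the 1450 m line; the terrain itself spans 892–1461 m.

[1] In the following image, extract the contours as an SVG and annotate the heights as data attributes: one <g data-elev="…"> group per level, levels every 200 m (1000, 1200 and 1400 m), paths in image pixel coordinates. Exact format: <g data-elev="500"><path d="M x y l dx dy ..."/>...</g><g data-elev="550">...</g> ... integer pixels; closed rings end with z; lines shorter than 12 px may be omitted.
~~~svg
<g data-elev="1000"><path d="M154 329l-12-4-12-6-10-8-7-9-6-12-3-12 0-13 2-12 5-11 7-12 9-8 11-8 12-5 14-2 13 0 13 2 11 4 10 7 8 8 7 10 4 10 2 12 0 12-2 11-5 11-6 10-9 9-10 7-11 6-12 3-12 1z"/></g><g data-elev="1200"><path d="M58 655l-13-23-28-42"/><path d="M558 655l7-18 5-20 2-19-1-18-3-16-5-16-8-16-14-22-3-13 4-15 21-40 8-24 4-25-3-23-6-15-9-15-12-13-13-10-17-10-17-6-18-4-18-1-33 4-32 12-13 7-14 11-19 22-10 18-7 20-3 20-1 35-3 12-4 6-19 19-15 18-15 22-13 23-14 30-11 30-8 27-3 23"/><path d="M17 450l9-25 4-20-1-20-7-55-2-30 4-33 8-30 8-17 10-17 24-27 14-13 16-10 33-15 25-7 27-3 28-1 30 4 37 8 43 14 28 12 83 38 30 12 32 8 40 8 40 3 40-1 35-5"/><path d="M655 90l-53-26-71-21-19-6-14-9-6-11"/></g><g data-elev="1400"><path d="M467 655l8-15 4-16 0-16-5-14-9-14-11-9-16-7-14-2-16 2-14 5-14 9-13 14-10 15-6 17-3 16 2 15"/><path d="M451 445l16-1 17-6 13-11 10-15 4-15-4-15-9-12-13-9-20-4-11 1-10 3-10 5-9 6-10 15-3 10 0 10 2 10 4 8 6 7 8 7 8 4z"/></g>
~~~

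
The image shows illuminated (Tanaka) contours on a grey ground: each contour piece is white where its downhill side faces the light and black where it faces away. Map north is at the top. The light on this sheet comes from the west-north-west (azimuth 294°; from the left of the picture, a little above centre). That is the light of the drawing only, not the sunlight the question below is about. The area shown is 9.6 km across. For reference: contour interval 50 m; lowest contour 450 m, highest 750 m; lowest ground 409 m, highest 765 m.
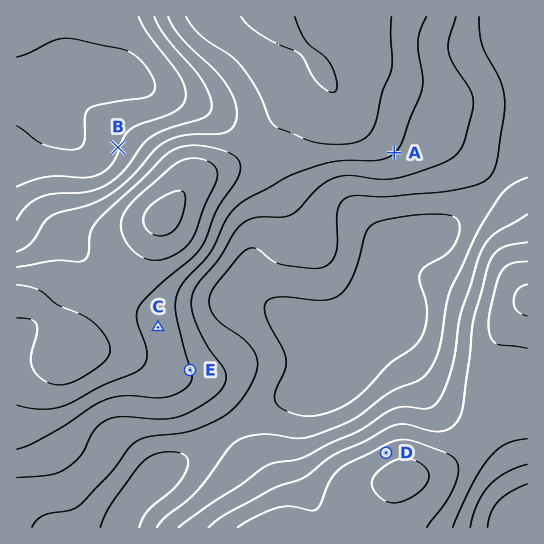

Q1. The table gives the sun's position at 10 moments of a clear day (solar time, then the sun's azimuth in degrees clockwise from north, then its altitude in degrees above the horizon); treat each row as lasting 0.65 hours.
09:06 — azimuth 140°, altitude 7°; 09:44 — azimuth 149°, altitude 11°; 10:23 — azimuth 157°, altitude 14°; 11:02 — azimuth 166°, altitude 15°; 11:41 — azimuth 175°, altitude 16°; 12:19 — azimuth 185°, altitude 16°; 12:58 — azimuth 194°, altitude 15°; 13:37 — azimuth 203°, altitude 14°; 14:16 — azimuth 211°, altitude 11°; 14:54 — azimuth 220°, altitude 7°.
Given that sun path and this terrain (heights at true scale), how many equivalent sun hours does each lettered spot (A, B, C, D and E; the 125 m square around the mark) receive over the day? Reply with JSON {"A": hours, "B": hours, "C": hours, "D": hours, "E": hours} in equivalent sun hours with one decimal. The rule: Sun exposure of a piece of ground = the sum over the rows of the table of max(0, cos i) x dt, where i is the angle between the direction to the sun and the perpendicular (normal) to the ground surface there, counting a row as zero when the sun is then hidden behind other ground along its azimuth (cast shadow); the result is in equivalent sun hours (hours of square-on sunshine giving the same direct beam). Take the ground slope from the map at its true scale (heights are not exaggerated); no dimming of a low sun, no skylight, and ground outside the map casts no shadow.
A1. {"A": 1.8, "B": 1.1, "C": 1.4, "D": 0.6, "E": 1.3}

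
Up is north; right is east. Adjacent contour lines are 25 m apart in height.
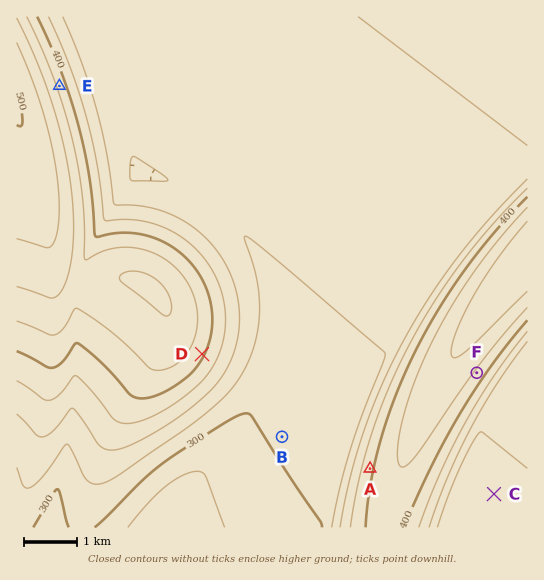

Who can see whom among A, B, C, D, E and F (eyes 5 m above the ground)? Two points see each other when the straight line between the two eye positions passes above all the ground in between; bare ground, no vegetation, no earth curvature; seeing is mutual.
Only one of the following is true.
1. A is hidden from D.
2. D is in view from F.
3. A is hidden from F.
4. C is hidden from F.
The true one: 3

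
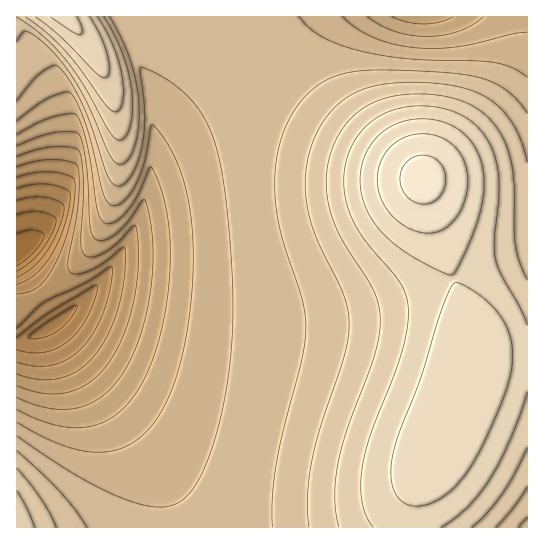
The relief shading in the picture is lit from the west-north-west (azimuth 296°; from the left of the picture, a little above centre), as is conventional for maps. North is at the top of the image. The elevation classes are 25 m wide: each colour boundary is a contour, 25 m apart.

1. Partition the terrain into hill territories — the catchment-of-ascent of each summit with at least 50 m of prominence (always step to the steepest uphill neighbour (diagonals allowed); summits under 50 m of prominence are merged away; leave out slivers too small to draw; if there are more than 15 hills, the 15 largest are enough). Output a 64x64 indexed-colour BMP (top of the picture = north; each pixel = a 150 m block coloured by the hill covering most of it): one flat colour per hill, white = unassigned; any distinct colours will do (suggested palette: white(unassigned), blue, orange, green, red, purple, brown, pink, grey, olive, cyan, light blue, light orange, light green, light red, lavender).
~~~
<image width="64" height="64" href="data:image/bmp;base64,Qk12CAAAAAAAAHYAAAAoAAAAQAAAAEAAAAABAAQAAAAAAAAIAAATCwAAEwsAABAAAAAAAAAA////ALR3HwAOf/8ALKAsACgn1gC9Z5QAS1aMAMJ34wB/f38AIr28AM++FwDox64AeLv/AIrfmACWmP8A1bDFADMzMzMzMzMzMzMRERERERERERERERERERERERERERERMzMzMzMzMzMzMxEREREREREREREREREREREREREREREzMzMzMzMzMzMzERERERERERERERERERERERERERERETMzMzMzMzMzMzERERERERERERERERERERERERERERERMzMzMzMzMzMzMREREREREREREREREREREREREREREREzMzMzMzMzMzMRERERERERERERERERERERERERERERETMzMzMzMzMzMxERERERERERERERERERERERERERERERMzMzMzMzMzMxEREREREREREREREREREREREREREREREzMzMzMzMzMzERERERERERERERERERERERERERERERETMzMzMzMzMzERERERERERERERERERERERERERERERERMzMzMzMzMzEREREREREREREREREREREREREREREREREzMzMzMzMzMRERERERERERERERERERERERERERERERETMzMzMzMzMRERERERERERERERERERERERERERERERERMzMzMzMzMREREREREREREREREREREREREREREREREREzMzMzMzMRERERERERERERERERERERERERERERERERETMzMzMzMxERERERERERERERERERERERERERERERERERMzMzMzMxEREREREREREREREREREREREREREREREREREzMzMzMxERERERERERERERERERERERERERERERERERETMzMzMxERERERERERERERERERERERERERERERERERERMzMzMzEREREREREREREREREREREREREREREREREREREzMzMzERERERERERERERERERERERERERERERERERERETMzMzERERERERERERERERERERERERERERERERERERERMzMzERERERERERERERERERERERERERERERERERERERETMzMRERERERERERERERERERERERERERERERERERERERETMRERERERERERERERERERERERERERERERERERERERERERERERERERERERERERERERERERERERERERERERERERERIRERERERERERERERERERERERERERERERERERERERERIiERERERERERERERERERERERERERERERERERERERERIiIhEREREREREREREREREREREREREREREREREREREREiIiIREREREREREREREREREREREREREREREREREREREiIiIiERERERERERERERERERERERERERERERERERERESIiIiIhERERERERERERERERERERERERERERERERERESIiIiIiIRERERERERERERERERERERERERERERERERESIiIiIiIiERERERERERERERERERERERERERERERERERIiIiIiIiIREREREREREREREREREREREREREREREREREiIiIiIiIiERERERERERERERERERERERERERERERERESIiIiIiIiIRERERERERERERERERERERERERERERERERIiIiIiIiIiEREREREREREREREREREREREREREREREREiIiIiIiIiIRERERERERERERERERERERERERERERERESIiIiIiIiIiERERERERERERERERERERERERERERERERIiIiIiIiIiIREREREREREREREREREREREREREREREREiIiIiIiIiIhERERERERERERERERERERERERERERERESIiIiIiIiIiERERERERERERERERERERERERERERERERIiIiIiIiIiIhEREREREREREREREREREREREREREREREiIiIiIiIiIiERERERERERERERERERERERERERERERESIiIiIiIiIiIRERERERERERERERERERERERERERERERIiIiIiIiIiIhEREREREREREREREREREREREREREREREiIiIiIiIiIiERERERERERERERERERERERERERERERESIiIiIiIiIiIRERERERERERERERERERERERERERERERIiIiIiIiIiIiEREREREREREREREREREREREREREREREiIiIiIiIiIiIhERERERERERERERERERERERERERERESIiIiIiIiIiIiIRERERERERERERERERERERERERERERIiIiIiIiIiIiIiEREREREREREREREREREREREREREREiIiIiIiIiIiIiIiERERERERERERERERERERERERERESIiIiIiIiIiIiIiIhERERERERERERERERERERERERERIiIiIiIiIiIiIiIiIREREREREREREREREREREREREREiIiIiIiIiIiIiIiIiERERERERERERERERERERERERESIiIiIiIiIiIiIiIiIhERERERERERERERERERERERERIiIiIiIiIiIiIiIiIiIREREREREREREREREREREREREiIiIiIiIiIiIiIiIiIiERERERERERERERERERERERESIiIiIiIiIiIiIiIiIiIhERERERERERERERERERERERIiIiIiIiIiIiIiIiIiIiIREREREREREREREREREREREiIiIiIiIiIiIiIiIiIiIiERERERERERERERERERERESIiIiIiIiIiIiIiIiIiIiIiERERERERERERERERERER"/>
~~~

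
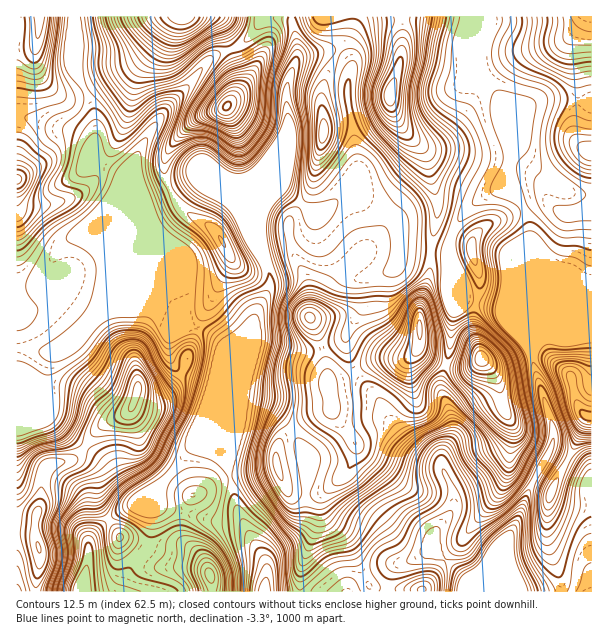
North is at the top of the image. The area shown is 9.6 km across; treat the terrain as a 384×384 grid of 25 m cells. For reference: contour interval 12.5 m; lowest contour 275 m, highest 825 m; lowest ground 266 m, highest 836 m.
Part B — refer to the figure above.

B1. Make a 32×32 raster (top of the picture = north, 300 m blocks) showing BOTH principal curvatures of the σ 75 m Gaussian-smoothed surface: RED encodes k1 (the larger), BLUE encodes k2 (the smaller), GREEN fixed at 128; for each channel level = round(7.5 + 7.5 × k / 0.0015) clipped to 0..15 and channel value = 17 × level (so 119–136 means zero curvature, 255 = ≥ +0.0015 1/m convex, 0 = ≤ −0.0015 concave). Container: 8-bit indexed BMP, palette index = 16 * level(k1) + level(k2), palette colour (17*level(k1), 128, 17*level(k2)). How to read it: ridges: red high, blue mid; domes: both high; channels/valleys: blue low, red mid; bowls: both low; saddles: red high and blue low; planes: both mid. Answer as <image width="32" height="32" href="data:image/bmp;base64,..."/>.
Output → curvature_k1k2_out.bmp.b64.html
<image width="32" height="32" href="data:image/bmp;base64,Qk02CAAAAAAAADYEAAAoAAAAIAAAACAAAAABAAgAAAAAAAAEAAATCwAAEwsAAAABAAAAAAAAAIAAABGAAAAigAAAM4AAAESAAABVgAAAZoAAAHeAAACIgAAAmYAAAKqAAAC7gAAAzIAAAN2AAADugAAA/4AAAACAEQARgBEAIoARADOAEQBEgBEAVYARAGaAEQB3gBEAiIARAJmAEQCqgBEAu4ARAMyAEQDdgBEA7oARAP+AEQAAgCIAEYAiACKAIgAzgCIARIAiAFWAIgBmgCIAd4AiAIiAIgCZgCIAqoAiALuAIgDMgCIA3YAiAO6AIgD/gCIAAIAzABGAMwAigDMAM4AzAESAMwBVgDMAZoAzAHeAMwCIgDMAmYAzAKqAMwC7gDMAzIAzAN2AMwDugDMA/4AzAACARAARgEQAIoBEADOARABEgEQAVYBEAGaARAB3gEQAiIBEAJmARACqgEQAu4BEAMyARADdgEQA7oBEAP+ARAAAgFUAEYBVACKAVQAzgFUARIBVAFWAVQBmgFUAd4BVAIiAVQCZgFUAqoBVALuAVQDMgFUA3YBVAO6AVQD/gFUAAIBmABGAZgAigGYAM4BmAESAZgBVgGYAZoBmAHeAZgCIgGYAmYBmAKqAZgC7gGYAzIBmAN2AZgDugGYA/4BmAACAdwARgHcAIoB3ADOAdwBEgHcAVYB3AGaAdwB3gHcAiIB3AJmAdwCqgHcAu4B3AMyAdwDdgHcA7oB3AP+AdwAAgIgAEYCIACKAiAAzgIgARICIAFWAiABmgIgAd4CIAIiAiACZgIgAqoCIALuAiADMgIgA3YCIAO6AiAD/gIgAAICZABGAmQAigJkAM4CZAESAmQBVgJkAZoCZAHeAmQCIgJkAmYCZAKqAmQC7gJkAzICZAN2AmQDugJkA/4CZAACAqgARgKoAIoCqADOAqgBEgKoAVYCqAGaAqgB3gKoAiICqAJmAqgCqgKoAu4CqAMyAqgDdgKoA7oCqAP+AqgAAgLsAEYC7ACKAuwAzgLsARIC7AFWAuwBmgLsAd4C7AIiAuwCZgLsAqoC7ALuAuwDMgLsA3YC7AO6AuwD/gLsAAIDMABGAzAAigMwAM4DMAESAzABVgMwAZoDMAHeAzACIgMwAmYDMAKqAzAC7gMwAzIDMAN2AzADugMwA/4DMAACA3QARgN0AIoDdADOA3QBEgN0AVYDdAGaA3QB3gN0AiIDdAJmA3QCqgN0Au4DdAMyA3QDdgN0A7oDdAP+A3QAAgO4AEYDuACKA7gAzgO4ARIDuAFWA7gBmgO4Ad4DuAIiA7gCZgO4AqoDuALuA7gDMgO4A3YDuAO6A7gD/gO4AAID/ABGA/wAigP8AM4D/AESA/wBVgP8AZoD/AHeA/wCIgP8AmYD/AKqA/wC7gP8AzID/AN2A/wDugP8A/4D/AJT2c3CFp4eHhnXX2ZVxguaFdnaYprbayHN2h3Z0pqeGhPm4kIS3hpeXpvnJlINx+KdlhpZ1hIS0pJOGhJe3l3aV+biActmmhoe316WEg2O1x4eXhnaWdYXIt3KCt8eHdqX1clGC17eVl6aElYSEhLWnqJeHh4d1dZfmlWCl54d2pvi1g7ahY3V1lYaGg4Sn2JenhXWGhoaFdLb3koD4loWE16aEuJVhdIaZqZaDlei3lsenhoaXuKZ0dtfXoPmmdJTHppeXx6aRgoeYlZO3+IaGl8iol5aGdISGlvmQsvdjs9rnx4aGyNmRhYaGgrfodnZ2p6mYhnVShaio96Vw9YNyhJTVtoan6IRyd3eCpviFdYanmKamhWNzhZXX6ZCi1XZ0U5bIt7m4uICGd3SEx6aYqJd3hrbJtYKGyPnIkKT6d3d0l5in2KfZpYKHdXSVlqiYiHZ1lsiTg7e394Rw58eHh5WWh4bp2KTFgoeGg5eXqJiHdYS2tWGWpsb3cHD3loiHhYaGh/imgOeDhoeCqKiYmJWlt8nIoMTr+ciQ1Oq2hnd2dIW4+qWB6aR1d3KFtaWWdJent/migPvqtIC1hISIiIeGhKWlo3SUpHWGc4THyIaEloWl+aOg95Nwh4Z2hoiHiIeGhYSGh4aomHVypOzbx6aGdKX7gmLTcXZ3d3eHh4eIiId3d4eHhpemdoOBxbaFhYaFk/eQdraVhod3h4eHd4iIh4d3d3d2hqa4tXLFloaGhnVzxKR116aFd4d3h5aGh4iHh3eHd3Z1yNiBlcd3h4eIh3amlYT4dHV3hoeHpnV1d4eHh4eFdJb4k4K3p3d3iIiHdpamlOiFdXWGh4e5hnWEhoeHhpW358iCg8iod4eHh4d2hseCp8i3hYeYl6amyKeFh3eEuNeWk4aGlMaGhod3h3aGx4WEhpaGmIeXyHSFp6eGhoTmhXSGhod0pMeGh3eGhae3dnZ2d4eHdZXIt5Z1l4Z0puZjdZHCgnaB95V1doWXt6iHh4aHh4aGqJeHp4WGt4OU94NBlfiSgnD4t3R0hbe3qZeXhod2hpi5lnaGhnWnpoDF9ZPH6aiQYPjZkpOn17eXl4aGd4aGqJeGhoeHdZfHc2DX+Pu6uZGA58eBlOnXlXWGh3Z3doanhoaHp5aEh7eWcpCW+tnIcJHopoGm+sdkZXaHd3Z2dZaGh7eVhJaYqKeXkYG32PdxgMi3cpTo93V0doeGhoZ2loan13OEh5iXlreVcJKV97VwlbeFc7b4loSGh4aYl5eYh5bognR2hoaHqLd0koGl54CVlXaEpuindXWHhpeXmKiYhfiDgpeYqKipytfItXOlgbmYhoWWtqeGhYd2dnaGl4c="/>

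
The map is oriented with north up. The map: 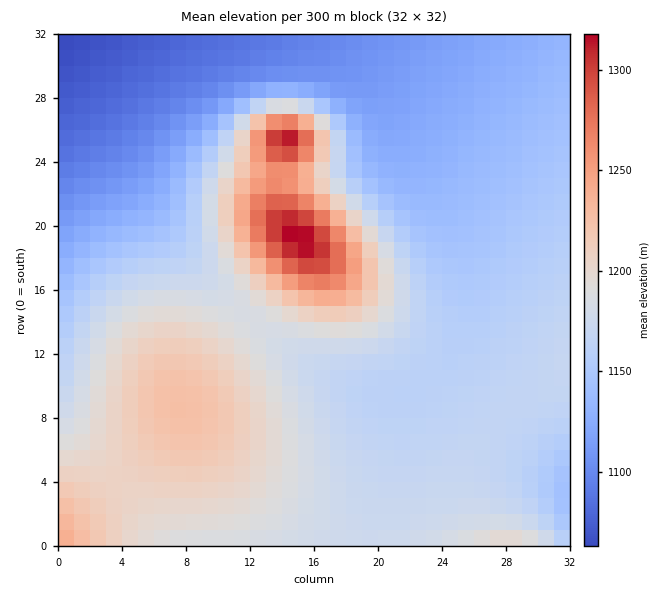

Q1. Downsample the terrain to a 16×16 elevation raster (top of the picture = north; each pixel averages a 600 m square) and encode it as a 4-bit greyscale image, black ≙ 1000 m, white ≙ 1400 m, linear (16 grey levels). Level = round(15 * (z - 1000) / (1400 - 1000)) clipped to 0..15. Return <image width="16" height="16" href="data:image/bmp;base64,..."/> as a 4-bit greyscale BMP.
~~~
<image width="16" height="16" href="data:image/bmp;base64,Qk32AAAAAAAAAHYAAAAoAAAAEAAAABAAAAABAAQAAAAAAIAAAAATCwAAEwsAABAAAAAAAAAAAAAAABEREQAiIiIAMzMzAERERABVVVUAZmZmAHd3dwCIiIgAmZmZAKqqqgC7u7sAzMzMAN3d3QDu7u4A////AJh3d3d3d3d2iIiHd3ZmdmaIiIh3dmZmZniIiHd2ZmZmd4iId2ZmZmZniIh3ZmZmZmeIh3d3ZmZmZnd3eJh2ZmZWZneaqXZmZlVWaKy4ZlZmRFVpu5dlVWZERWipdVVVVjNEV6t1VVVVMzRGiGVFVVUzM0RERERVVSMzMzREREVV"/>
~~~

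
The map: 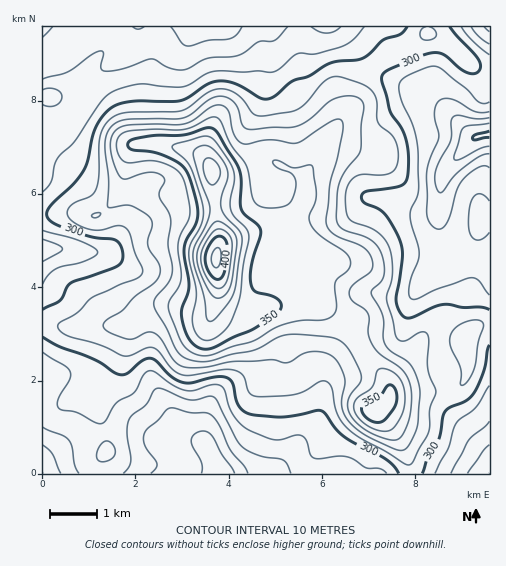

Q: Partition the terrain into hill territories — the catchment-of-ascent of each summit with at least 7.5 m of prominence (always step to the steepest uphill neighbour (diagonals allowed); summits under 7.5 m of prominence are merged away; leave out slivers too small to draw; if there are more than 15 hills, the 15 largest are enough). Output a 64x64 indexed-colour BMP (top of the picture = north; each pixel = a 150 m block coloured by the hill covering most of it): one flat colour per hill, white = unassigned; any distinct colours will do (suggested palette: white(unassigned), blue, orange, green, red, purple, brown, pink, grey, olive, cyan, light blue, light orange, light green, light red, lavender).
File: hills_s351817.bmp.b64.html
<image width="64" height="64" href="data:image/bmp;base64,Qk12CAAAAAAAAHYAAAAoAAAAQAAAAEAAAAABAAQAAAAAAAAIAAATCwAAEwsAABAAAAAAAAAA////ALR3HwAOf/8ALKAsACgn1gC9Z5QAS1aMAMJ34wB/f38AIr28AM++FwDox64AeLv/AIrfmACWmP8A1bDFABERERERERERERERERERERERMzMzMzMzMzMzMzMzMzMzEREREREREREREREREREREREzMzMzMzMzMzMzMzMzMzMRERERERERERERERERERERERMzMzMzMzMzMzMzMzMzMxERERERERERERERERERERERETMzMzMzMzMzMzMzMzM1EREREREREREREREREREREREREzMzMzMzMzMzMzMzM1URERERERERERERERERERERERERMzMzMzMzMzMzMzMzVRERERERERERERERERERERERERETMzMzMzMzMzMzMzVVERERERERERERERERERERERERERMzMzMzMzMzMzMzVVURERERERERERERERERERERERERETMzMzMzMzMzMzVVVRERERERERERERERERERERERERERMzMzMzMzMzMzNVVVEREREREREREREREREREREREREREzMzMzMzMzMzNVVVURERERERERERERERERERERERERETMzMzMzMzMzM1VVVRERERERERERERERERERERERERERMzMzMzMzMzMzVVVVEREREREREREREREREREREREREREzMzMzMzMzMzNVVVURERERERERERERERERERERERERERMzMzMzMzMzNVVVVREREREREREREREREREREREREREREzMzMzMzMzM1VVVVERERERERERERERERERERERERERERMzMzMzMzMzVVVVURERERERERERERERERERERERERERETMzMzMzMzNVVVVREREREREREREREREREREREREREREREzMzMzMzM1VVVVERERERERERERERERERERERERERERERMzMzMzMzVVVVUREREREREREREREREREREREREREREREREREzMzNVVVVRERERERERERERERERERERERERERERERERERMzM1VVVVEREREREREREREREREREREREREREREREREREzMzNVVVURERERERERERERERERERERERERERERERERETMzM1VVVREREREREREREREREREREREREREREREREREREzMzVVVVERERERERERERERERERERERERERERERERERETMzNVVVUREREREREREREREREREREREREREREREREREREzM1VVVRERERERERERERERERERERERERERERERERERETM1VVVVERERERERERERERERERERERERERERERERERERETVVVVURERERERERERERERERERERERERERERERERERERFVVVVREREREREREREREREREREREREREREREREREREREVVVVVERERERERERERERERERERERERERERERERERERERURERERERERERERERERERERERERERERERERERERERERERERERERERERIREREREREREREREREREREREREREREREREREREREREREiERERERERERERERERERERERERERERERERERERERERESIiERERERERERERERERERERERERERERERERERERERERIiIiERERERERERERERERERERERERERERERERERERERIiIiIiIRERERERERERERERERERERERERERERERERERIiIiIiIiIiIiIRERERERERERERERERERERERERERERIiIiIiIiIiIiIiIiEREREREREREREREREREREREREREiIiIiIiIiIiIiIiIREREREREREREREREREREREREREiIiIiIiIiIiIiIiIhERERERERERERERERERERERERIiIiIiIiIiIiIiIiIiERERERERERERERERERERERESIiIiIiIiIiIiIiIiIiIREREREREREREREREREREREiIiIiIiIiIiIiIiIiIiIRERERERERERERERERERERESIiIiIiIiIiIiIiIiIiIhERERERERERERERERERERERIiIiIiIiIiIiIiIiIiIiEREREREREREREREREREREREiIiIiIiIiIiIiIiIiIiERERERERERERERERERERERESIiIiIiIiIiIiIiIiIiIRERERERERERERERERERERREIiIiIiIiIiIiIiIiIiIiERERERERERERERERERERRERmYiIiIiIiIiIiIiIiIiIRERERERERERERERERERRERGZmYiIiIiIiIiIiIiIiIhERERERERERERERERERREREZmZiIiIiIiIiIiIiIiIiIRERERERERERERERERRERERmZmYiIiIiIiIiIiIiIiIhERERERERERERERERRERERGZmZiIiIiIiIiIiIiIiIiIREREREREREREREUREREREZmZmYiIiIiIiIiIiIiIiIhERERERERERERFERERERERmZmZiIiIiIiIiIiIiIiIiERERERERERERRERERERERGZmZmYiIiIiIiIiIiIiIiIREREREREREUREREREREREZmZmZmYiIiIiIiIiIiIiIhEREREREREUREREREREREQRFmZmZmIiIiIiIiIiIiIiEREREREREURERERERERERBERFmZmZiIiIiIiIiIiIiIRERERERERREREREREREREERERZmZmYiIiIiIiIiIiIhERERERERREREREREREREQRERFmZmZiIiIiIiIiIiIiERERERERRERERERERERERBERERZmZmYiIiIiIiIiIiIRERERERRERERERERERERE"/>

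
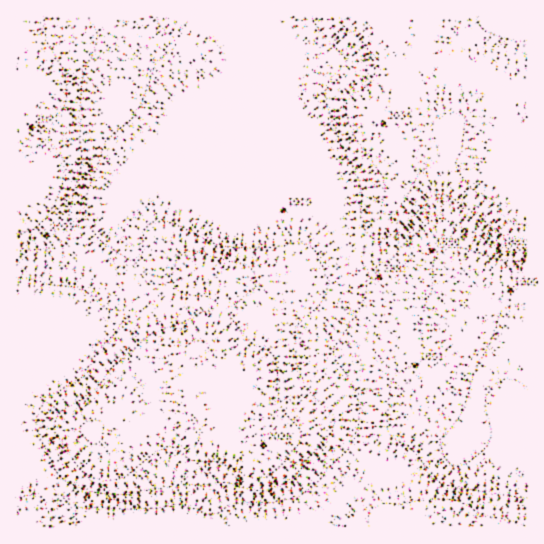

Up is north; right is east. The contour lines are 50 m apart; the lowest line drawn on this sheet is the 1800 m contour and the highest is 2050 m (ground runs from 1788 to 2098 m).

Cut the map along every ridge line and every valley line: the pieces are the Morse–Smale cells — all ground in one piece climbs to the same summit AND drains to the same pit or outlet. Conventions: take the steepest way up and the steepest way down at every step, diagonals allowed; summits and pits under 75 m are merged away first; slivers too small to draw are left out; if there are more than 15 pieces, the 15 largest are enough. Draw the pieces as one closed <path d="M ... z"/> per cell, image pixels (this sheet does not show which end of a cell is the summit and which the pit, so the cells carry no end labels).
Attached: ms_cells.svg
<path d="M166 192l-16 0-13 4-7 4-14 15 1 8 20 39-1 13-13 36-12 10-16 6-14 20-30 30-12 7-12 13-7 14 1 23 15 36 35 37 28 17 12 4 211 0 6-18 25-22 20-8 37-4 43-23 8-20 14-22 1-16 11-22 18-18 23-1 0-16-11-7-9-14-14-13-12-3-15 12-9 3-36-23-35-10-18-11-17-17-16-25-11-10-15-8-20-1-9 4-56 0z"/><path d="M265 16l-249 1 1 511 94-1-22-8-18-12-35-37-15-36-1-23 7-14 12-13 12-7 30-30 14-20 16-6 12-10 13-36 1-13-20-39-1-8 14-15 13-7 23-1 59 23 56 0 9-4 16 0 27 15-69-169 0-19 3-12z"/><path d="M527 16l-261 0 1 10-3 12 0 19 8 21 61 148 19 29 25 22 20 10 25 6 32 22 8 1 20-15 7 0 19 16 9 14 10 6z"/><path d="M527 355l-22 0-18 18-11 22-1 16-14 22-8 20-43 23-37 4-20 8-25 22-5 17 204 1z"/>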